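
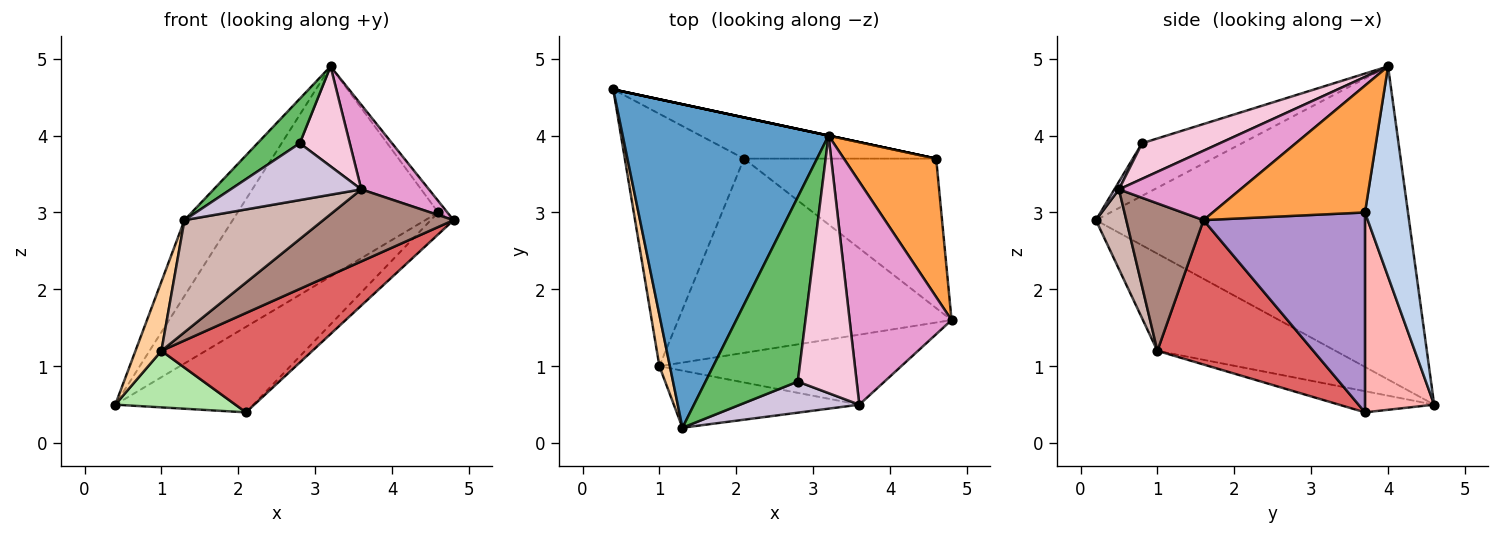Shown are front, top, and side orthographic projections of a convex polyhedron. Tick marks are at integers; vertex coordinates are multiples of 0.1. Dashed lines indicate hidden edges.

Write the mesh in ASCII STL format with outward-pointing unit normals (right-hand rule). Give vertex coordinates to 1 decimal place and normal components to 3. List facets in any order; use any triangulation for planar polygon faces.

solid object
 facet normal -0.829 0.128 0.545
  outer loop
   vertex 3.2 4.0 4.9
   vertex 0.4 4.6 0.5
   vertex 1.3 0.2 2.9
  endloop
 endfacet
 facet normal 0.210 0.978 0.000
  outer loop
   vertex 4.6 3.7 3.0
   vertex 0.4 4.6 0.5
   vertex 3.2 4.0 4.9
  endloop
 endfacet
 facet normal 0.808 0.049 0.587
  outer loop
   vertex 4.6 3.7 3.0
   vertex 3.2 4.0 4.9
   vertex 4.8 1.6 2.9
  endloop
 endfacet
 facet normal -0.984 -0.143 0.106
  outer loop
   vertex 1.0 1.0 1.2
   vertex 1.3 0.2 2.9
   vertex 0.4 4.6 0.5
  endloop
 endfacet
 facet normal -0.485 -0.205 0.850
  outer loop
   vertex 2.8 0.8 3.9
   vertex 3.2 4.0 4.9
   vertex 1.3 0.2 2.9
  endloop
 endfacet
 facet normal -0.171 -0.215 -0.962
  outer loop
   vertex 2.1 3.7 0.4
   vertex 1.0 1.0 1.2
   vertex 0.4 4.6 0.5
  endloop
 endfacet
 facet normal 0.426 -0.412 -0.806
  outer loop
   vertex 2.1 3.7 0.4
   vertex 4.8 1.6 2.9
   vertex 1.0 1.0 1.2
  endloop
 endfacet
 facet normal 0.411 0.821 -0.396
  outer loop
   vertex 2.1 3.7 0.4
   vertex 0.4 4.6 0.5
   vertex 4.6 3.7 3.0
  endloop
 endfacet
 facet normal 0.717 0.101 -0.690
  outer loop
   vertex 2.1 3.7 0.4
   vertex 4.6 3.7 3.0
   vertex 4.8 1.6 2.9
  endloop
 endfacet
 facet normal 0.031 -0.877 0.480
  outer loop
   vertex 3.6 0.5 3.3
   vertex 2.8 0.8 3.9
   vertex 1.3 0.2 2.9
  endloop
 endfacet
 facet normal 0.391 -0.660 -0.641
  outer loop
   vertex 3.6 0.5 3.3
   vertex 1.0 1.0 1.2
   vertex 4.8 1.6 2.9
  endloop
 endfacet
 facet normal 0.192 -0.875 -0.445
  outer loop
   vertex 3.6 0.5 3.3
   vertex 1.3 0.2 2.9
   vertex 1.0 1.0 1.2
  endloop
 endfacet
 facet normal 0.537 -0.299 0.789
  outer loop
   vertex 3.6 0.5 3.3
   vertex 4.8 1.6 2.9
   vertex 3.2 4.0 4.9
  endloop
 endfacet
 facet normal 0.491 -0.315 0.812
  outer loop
   vertex 3.6 0.5 3.3
   vertex 3.2 4.0 4.9
   vertex 2.8 0.8 3.9
  endloop
 endfacet
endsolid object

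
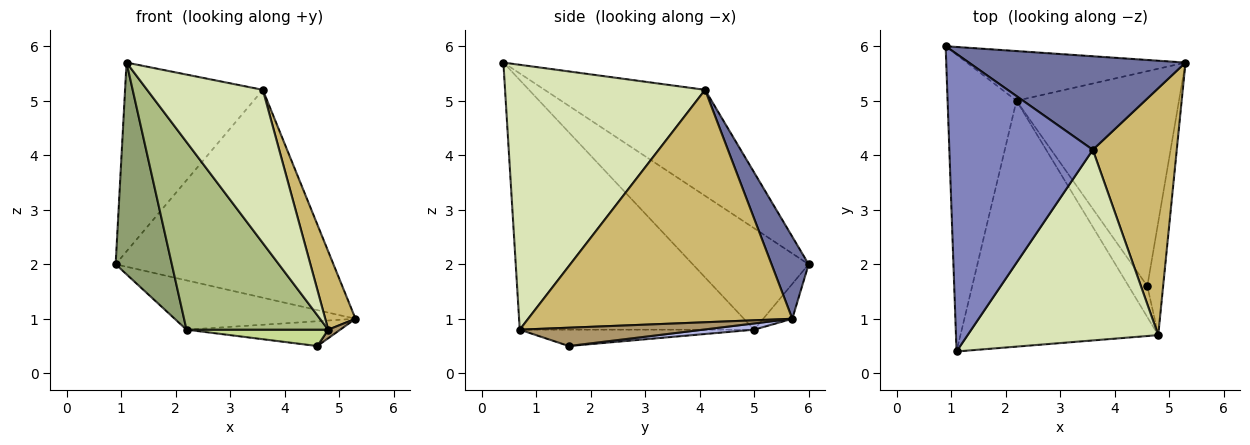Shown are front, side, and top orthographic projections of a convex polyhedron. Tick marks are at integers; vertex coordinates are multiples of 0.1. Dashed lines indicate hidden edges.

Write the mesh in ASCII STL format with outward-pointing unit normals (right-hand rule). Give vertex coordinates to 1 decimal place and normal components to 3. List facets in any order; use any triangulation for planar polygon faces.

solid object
 facet normal 0.154 0.901 0.405
  outer loop
   vertex 3.6 4.1 5.2
   vertex 5.3 5.7 1.0
   vertex 0.9 6.0 2.0
  endloop
 endfacet
 facet normal -0.529 0.454 0.716
  outer loop
   vertex 3.6 4.1 5.2
   vertex 0.9 6.0 2.0
   vertex 1.1 0.4 5.7
  endloop
 endfacet
 facet normal -0.113 0.700 -0.705
  outer loop
   vertex 2.2 5.0 0.8
   vertex 0.9 6.0 2.0
   vertex 5.3 5.7 1.0
  endloop
 endfacet
 facet normal 0.038 0.115 -0.993
  outer loop
   vertex 2.2 5.0 0.8
   vertex 5.3 5.7 1.0
   vertex 4.6 1.6 0.5
  endloop
 endfacet
 facet normal -0.768 -0.372 -0.522
  outer loop
   vertex 2.2 5.0 0.8
   vertex 1.1 0.4 5.7
   vertex 0.9 6.0 2.0
  endloop
 endfacet
 facet normal -0.708 -0.428 -0.561
  outer loop
   vertex 4.8 0.7 0.8
   vertex 1.1 0.4 5.7
   vertex 2.2 5.0 0.8
  endloop
 endfacet
 facet normal -0.611 -0.369 -0.701
  outer loop
   vertex 4.8 0.7 0.8
   vertex 2.2 5.0 0.8
   vertex 4.6 1.6 0.5
  endloop
 endfacet
 facet normal 0.735 -0.425 0.529
  outer loop
   vertex 4.8 0.7 0.8
   vertex 3.6 4.1 5.2
   vertex 1.1 0.4 5.7
  endloop
 endfacet
 facet normal 0.756 -0.050 -0.653
  outer loop
   vertex 4.8 0.7 0.8
   vertex 4.6 1.6 0.5
   vertex 5.3 5.7 1.0
  endloop
 endfacet
 facet normal 0.935 -0.107 0.338
  outer loop
   vertex 4.8 0.7 0.8
   vertex 5.3 5.7 1.0
   vertex 3.6 4.1 5.2
  endloop
 endfacet
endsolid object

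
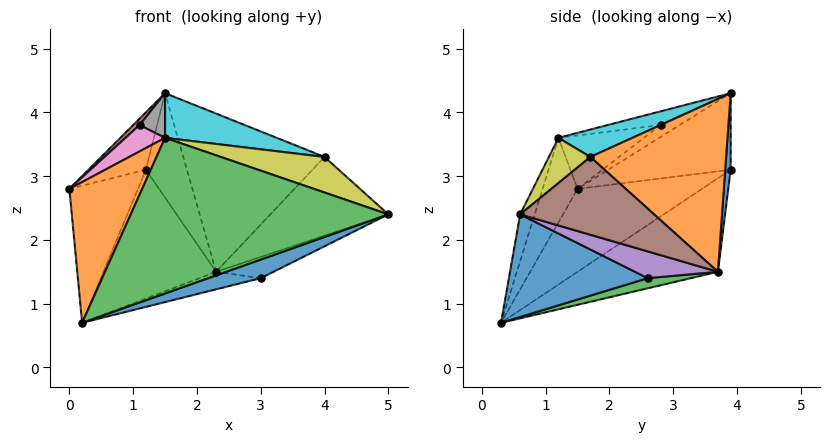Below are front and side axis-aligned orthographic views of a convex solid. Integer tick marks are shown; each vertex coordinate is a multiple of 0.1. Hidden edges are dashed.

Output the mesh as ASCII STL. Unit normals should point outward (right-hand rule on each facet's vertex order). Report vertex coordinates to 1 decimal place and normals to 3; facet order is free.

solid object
 facet normal 0.338 -0.128 -0.932
  outer loop
   vertex 3.0 2.6 1.4
   vertex 5.0 0.6 2.4
   vertex 0.2 0.3 0.7
  endloop
 endfacet
 facet normal -0.391 -0.815 0.428
  outer loop
   vertex 1.5 1.2 3.6
   vertex 0.0 1.5 2.8
   vertex 0.2 0.3 0.7
  endloop
 endfacet
 facet normal -0.053 -0.947 0.318
  outer loop
   vertex 1.5 1.2 3.6
   vertex 0.2 0.3 0.7
   vertex 5.0 0.6 2.4
  endloop
 endfacet
 facet normal -0.883 0.414 0.221
  outer loop
   vertex 1.2 3.9 3.1
   vertex 0.0 1.5 2.8
   vertex 1.5 3.9 4.3
  endloop
 endfacet
 facet normal -0.824 0.454 -0.338
  outer loop
   vertex 1.2 3.9 3.1
   vertex 0.2 0.3 0.7
   vertex 0.0 1.5 2.8
  endloop
 endfacet
 facet normal -0.537 -0.179 0.824
  outer loop
   vertex 1.1 2.8 3.8
   vertex 1.5 3.9 4.3
   vertex 0.0 1.5 2.8
  endloop
 endfacet
 facet normal -0.493 -0.228 0.839
  outer loop
   vertex 1.1 2.8 3.8
   vertex 0.0 1.5 2.8
   vertex 1.5 1.2 3.6
  endloop
 endfacet
 facet normal -0.461 -0.223 0.859
  outer loop
   vertex 1.1 2.8 3.8
   vertex 1.5 1.2 3.6
   vertex 1.5 3.9 4.3
  endloop
 endfacet
 facet normal 0.202 -0.504 0.840
  outer loop
   vertex 4.0 1.7 3.3
   vertex 1.5 1.2 3.6
   vertex 5.0 0.6 2.4
  endloop
 endfacet
 facet normal 0.164 -0.248 0.955
  outer loop
   vertex 4.0 1.7 3.3
   vertex 1.5 3.9 4.3
   vertex 1.5 1.2 3.6
  endloop
 endfacet
 facet normal 0.132 0.991 -0.033
  outer loop
   vertex 2.3 3.7 1.5
   vertex 1.2 3.9 3.1
   vertex 1.5 3.9 4.3
  endloop
 endfacet
 facet normal 0.686 0.713 0.145
  outer loop
   vertex 2.3 3.7 1.5
   vertex 1.5 3.9 4.3
   vertex 4.0 1.7 3.3
  endloop
 endfacet
 facet normal 0.113 0.161 -0.980
  outer loop
   vertex 2.3 3.7 1.5
   vertex 3.0 2.6 1.4
   vertex 0.2 0.3 0.7
  endloop
 endfacet
 facet normal -0.664 0.534 -0.523
  outer loop
   vertex 2.3 3.7 1.5
   vertex 0.2 0.3 0.7
   vertex 1.2 3.9 3.1
  endloop
 endfacet
 facet normal 0.734 0.508 -0.451
  outer loop
   vertex 2.3 3.7 1.5
   vertex 5.0 0.6 2.4
   vertex 3.0 2.6 1.4
  endloop
 endfacet
 facet normal 0.750 0.661 0.026
  outer loop
   vertex 2.3 3.7 1.5
   vertex 4.0 1.7 3.3
   vertex 5.0 0.6 2.4
  endloop
 endfacet
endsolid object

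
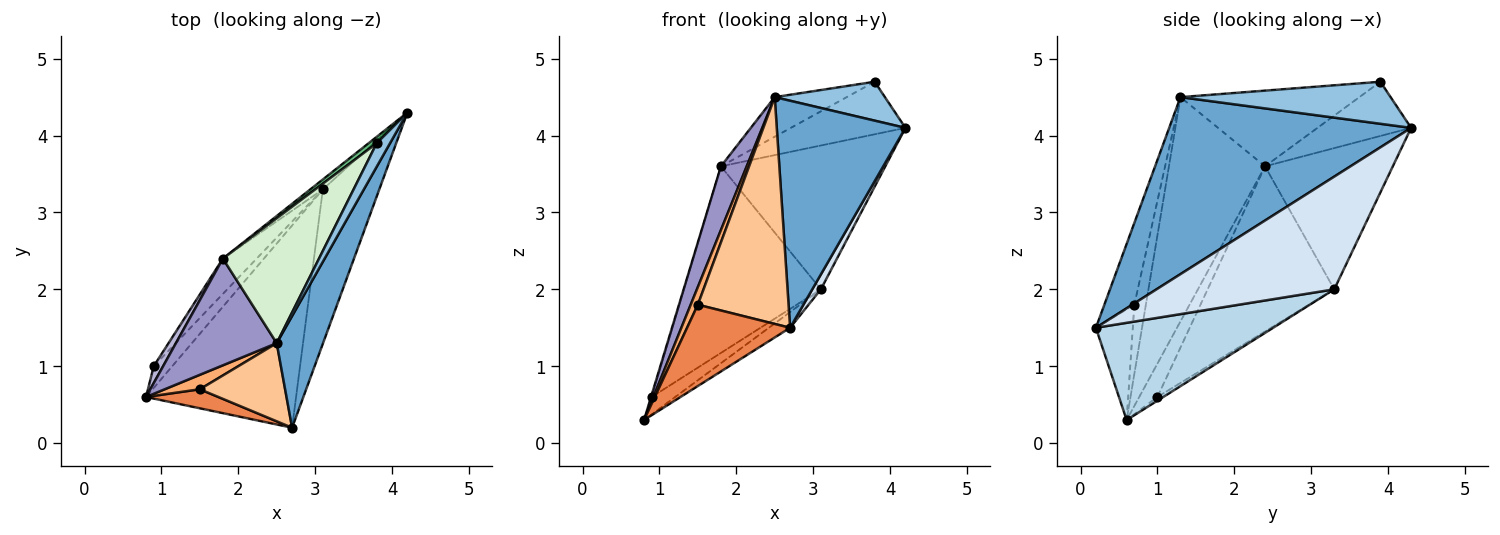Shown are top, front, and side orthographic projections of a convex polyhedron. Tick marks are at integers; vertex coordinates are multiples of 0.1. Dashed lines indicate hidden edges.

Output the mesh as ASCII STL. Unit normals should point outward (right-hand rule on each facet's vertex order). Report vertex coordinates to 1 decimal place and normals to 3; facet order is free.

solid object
 facet normal 0.860 -0.457 0.225
  outer loop
   vertex 2.5 1.3 4.5
   vertex 2.7 0.2 1.5
   vertex 4.2 4.3 4.1
  endloop
 endfacet
 facet normal 0.853 -0.447 0.270
  outer loop
   vertex 2.5 1.3 4.5
   vertex 4.2 4.3 4.1
   vertex 3.8 3.9 4.7
  endloop
 endfacet
 facet normal 0.543 0.065 -0.837
  outer loop
   vertex 3.1 3.3 2.0
   vertex 2.7 0.2 1.5
   vertex 0.8 0.6 0.3
  endloop
 endfacet
 facet normal 0.893 -0.043 -0.447
  outer loop
   vertex 3.1 3.3 2.0
   vertex 4.2 4.3 4.1
   vertex 2.7 0.2 1.5
  endloop
 endfacet
 facet normal -0.329 -0.919 0.215
  outer loop
   vertex 1.5 0.7 1.8
   vertex 0.8 0.6 0.3
   vertex 2.7 0.2 1.5
  endloop
 endfacet
 facet normal -0.781 -0.483 0.396
  outer loop
   vertex 1.5 0.7 1.8
   vertex 2.5 1.3 4.5
   vertex 0.8 0.6 0.3
  endloop
 endfacet
 facet normal -0.298 -0.902 0.311
  outer loop
   vertex 1.5 0.7 1.8
   vertex 2.7 0.2 1.5
   vertex 2.5 1.3 4.5
  endloop
 endfacet
 facet normal -0.154 0.617 -0.772
  outer loop
   vertex 0.9 1.0 0.6
   vertex 3.1 3.3 2.0
   vertex 0.8 0.6 0.3
  endloop
 endfacet
 facet normal -0.630 0.771 0.094
  outer loop
   vertex 1.8 2.4 3.6
   vertex 3.8 3.9 4.7
   vertex 4.2 4.3 4.1
  endloop
 endfacet
 facet normal -0.613 0.788 -0.054
  outer loop
   vertex 1.8 2.4 3.6
   vertex 4.2 4.3 4.1
   vertex 3.1 3.3 2.0
  endloop
 endfacet
 facet normal -0.673 0.727 -0.138
  outer loop
   vertex 1.8 2.4 3.6
   vertex 3.1 3.3 2.0
   vertex 0.9 1.0 0.6
  endloop
 endfacet
 facet normal -0.600 0.242 0.762
  outer loop
   vertex 1.8 2.4 3.6
   vertex 2.5 1.3 4.5
   vertex 3.8 3.9 4.7
  endloop
 endfacet
 facet normal -0.886 -0.238 0.398
  outer loop
   vertex 1.8 2.4 3.6
   vertex 0.8 0.6 0.3
   vertex 2.5 1.3 4.5
  endloop
 endfacet
 facet normal -0.962 0.037 0.271
  outer loop
   vertex 1.8 2.4 3.6
   vertex 0.9 1.0 0.6
   vertex 0.8 0.6 0.3
  endloop
 endfacet
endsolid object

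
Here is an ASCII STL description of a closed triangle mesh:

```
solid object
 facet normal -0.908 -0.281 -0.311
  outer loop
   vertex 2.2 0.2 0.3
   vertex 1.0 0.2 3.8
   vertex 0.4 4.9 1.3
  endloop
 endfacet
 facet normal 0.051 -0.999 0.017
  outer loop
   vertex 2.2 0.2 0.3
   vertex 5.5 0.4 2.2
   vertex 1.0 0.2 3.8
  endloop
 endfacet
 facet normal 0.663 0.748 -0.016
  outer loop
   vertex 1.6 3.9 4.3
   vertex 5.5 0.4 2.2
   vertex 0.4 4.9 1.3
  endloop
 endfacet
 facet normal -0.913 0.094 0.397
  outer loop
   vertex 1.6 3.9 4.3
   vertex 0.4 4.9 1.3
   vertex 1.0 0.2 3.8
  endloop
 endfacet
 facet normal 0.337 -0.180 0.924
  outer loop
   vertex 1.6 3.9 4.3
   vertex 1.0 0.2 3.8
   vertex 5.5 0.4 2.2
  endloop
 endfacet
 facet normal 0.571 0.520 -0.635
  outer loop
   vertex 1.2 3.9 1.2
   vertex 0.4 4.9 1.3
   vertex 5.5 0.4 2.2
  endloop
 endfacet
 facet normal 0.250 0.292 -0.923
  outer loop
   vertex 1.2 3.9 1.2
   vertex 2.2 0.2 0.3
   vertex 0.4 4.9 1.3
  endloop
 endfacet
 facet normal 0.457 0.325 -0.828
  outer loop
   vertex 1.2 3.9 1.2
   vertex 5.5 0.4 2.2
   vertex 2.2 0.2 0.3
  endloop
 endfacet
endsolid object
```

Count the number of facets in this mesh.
8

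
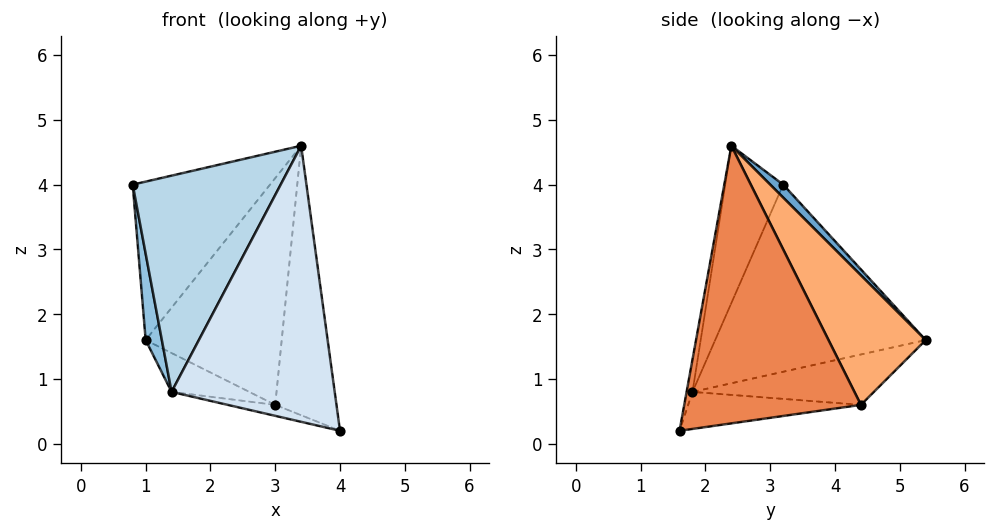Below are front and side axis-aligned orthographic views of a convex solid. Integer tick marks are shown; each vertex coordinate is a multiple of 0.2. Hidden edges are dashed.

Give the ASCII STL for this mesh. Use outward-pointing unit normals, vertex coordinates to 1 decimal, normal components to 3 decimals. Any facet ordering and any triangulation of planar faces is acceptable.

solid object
 facet normal 0.069 0.733 0.677
  outer loop
   vertex 3.4 2.4 4.6
   vertex 1.0 5.4 1.6
   vertex 0.8 3.2 4.0
  endloop
 endfacet
 facet normal -0.986 -0.076 -0.152
  outer loop
   vertex 1.4 1.8 0.8
   vertex 0.8 3.2 4.0
   vertex 1.0 5.4 1.6
  endloop
 endfacet
 facet normal -0.345 -0.882 0.321
  outer loop
   vertex 1.4 1.8 0.8
   vertex 3.4 2.4 4.6
   vertex 0.8 3.2 4.0
  endloop
 endfacet
 facet normal -0.036 -0.984 0.174
  outer loop
   vertex 1.4 1.8 0.8
   vertex 4.0 1.6 0.2
   vertex 3.4 2.4 4.6
  endloop
 endfacet
 facet normal 0.943 0.327 0.069
  outer loop
   vertex 3.0 4.4 0.6
   vertex 3.4 2.4 4.6
   vertex 4.0 1.6 0.2
  endloop
 endfacet
 facet normal 0.549 0.768 0.329
  outer loop
   vertex 3.0 4.4 0.6
   vertex 1.0 5.4 1.6
   vertex 3.4 2.4 4.6
  endloop
 endfacet
 facet normal -0.220 0.061 -0.974
  outer loop
   vertex 3.0 4.4 0.6
   vertex 4.0 1.6 0.2
   vertex 1.4 1.8 0.8
  endloop
 endfacet
 facet normal -0.376 0.161 -0.913
  outer loop
   vertex 3.0 4.4 0.6
   vertex 1.4 1.8 0.8
   vertex 1.0 5.4 1.6
  endloop
 endfacet
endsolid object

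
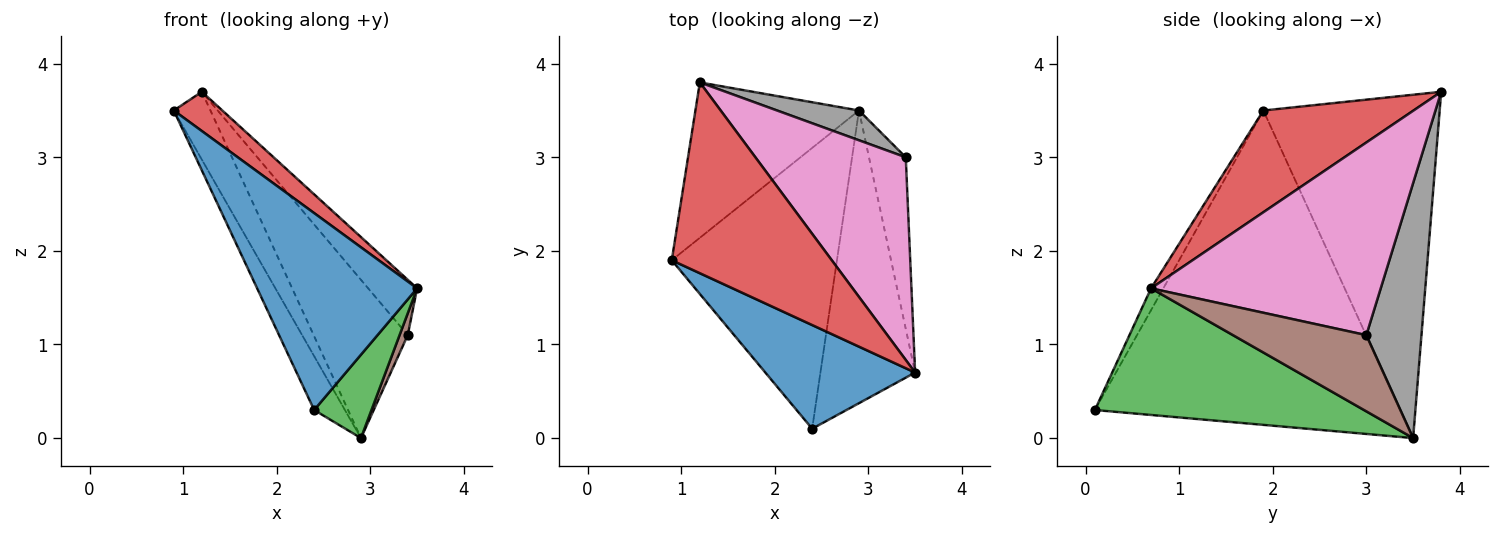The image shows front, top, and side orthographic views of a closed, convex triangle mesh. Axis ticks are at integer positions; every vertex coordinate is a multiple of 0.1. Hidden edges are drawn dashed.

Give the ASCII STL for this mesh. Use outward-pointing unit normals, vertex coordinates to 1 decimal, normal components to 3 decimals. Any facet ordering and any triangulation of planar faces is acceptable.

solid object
 facet normal -0.068 -0.883 0.465
  outer loop
   vertex 2.4 0.1 0.3
   vertex 3.5 0.7 1.6
   vertex 0.9 1.9 3.5
  endloop
 endfacet
 facet normal -0.882 0.089 -0.463
  outer loop
   vertex 2.4 0.1 0.3
   vertex 0.9 1.9 3.5
   vertex 2.9 3.5 0.0
  endloop
 endfacet
 facet normal 0.789 -0.168 -0.590
  outer loop
   vertex 2.4 0.1 0.3
   vertex 2.9 3.5 0.0
   vertex 3.5 0.7 1.6
  endloop
 endfacet
 facet normal 0.529 -0.171 0.831
  outer loop
   vertex 1.2 3.8 3.7
   vertex 0.9 1.9 3.5
   vertex 3.5 0.7 1.6
  endloop
 endfacet
 facet normal -0.887 0.185 -0.423
  outer loop
   vertex 1.2 3.8 3.7
   vertex 2.9 3.5 0.0
   vertex 0.9 1.9 3.5
  endloop
 endfacet
 facet normal 0.899 -0.055 -0.434
  outer loop
   vertex 3.4 3.0 1.1
   vertex 3.5 0.7 1.6
   vertex 2.9 3.5 0.0
  endloop
 endfacet
 facet normal 0.777 0.166 0.607
  outer loop
   vertex 3.4 3.0 1.1
   vertex 1.2 3.8 3.7
   vertex 3.5 0.7 1.6
  endloop
 endfacet
 facet normal 0.499 0.852 0.160
  outer loop
   vertex 3.4 3.0 1.1
   vertex 2.9 3.5 0.0
   vertex 1.2 3.8 3.7
  endloop
 endfacet
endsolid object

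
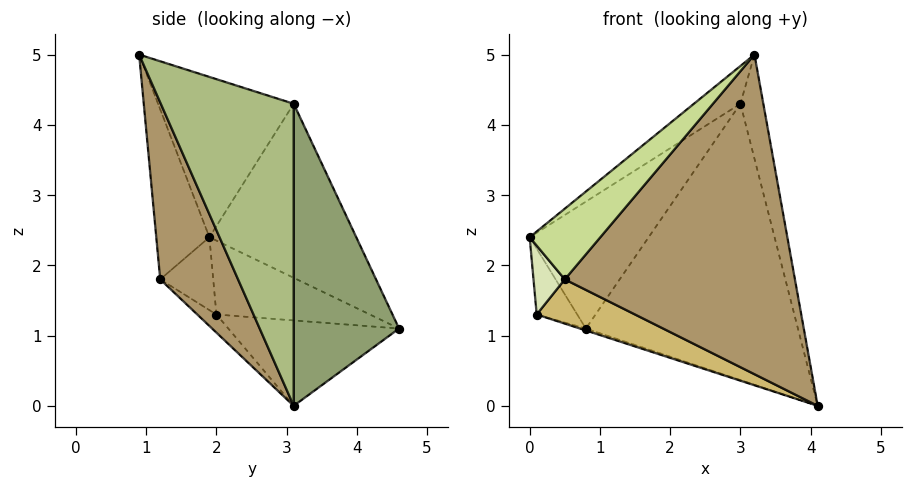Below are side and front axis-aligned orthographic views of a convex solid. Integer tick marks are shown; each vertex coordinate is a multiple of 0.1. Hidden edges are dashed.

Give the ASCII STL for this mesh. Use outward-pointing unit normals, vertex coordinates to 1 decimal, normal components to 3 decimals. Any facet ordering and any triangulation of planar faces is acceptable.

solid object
 facet normal -0.965 0.255 -0.065
  outer loop
   vertex 0.1 2.0 1.3
   vertex 0.0 1.9 2.4
   vertex 0.8 4.6 1.1
  endloop
 endfacet
 facet normal -0.312 0.011 -0.950
  outer loop
   vertex 0.1 2.0 1.3
   vertex 0.8 4.6 1.1
   vertex 4.1 3.1 0.0
  endloop
 endfacet
 facet normal -0.598 0.485 0.638
  outer loop
   vertex 3.0 3.1 4.3
   vertex 0.8 4.6 1.1
   vertex 0.0 1.9 2.4
  endloop
 endfacet
 facet normal -0.580 0.199 0.790
  outer loop
   vertex 3.0 3.1 4.3
   vertex 0.0 1.9 2.4
   vertex 3.2 0.9 5.0
  endloop
 endfacet
 facet normal 0.442 0.890 0.113
  outer loop
   vertex 3.0 3.1 4.3
   vertex 4.1 3.1 0.0
   vertex 0.8 4.6 1.1
  endloop
 endfacet
 facet normal 0.956 0.165 0.244
  outer loop
   vertex 3.0 3.1 4.3
   vertex 3.2 0.9 5.0
   vertex 4.1 3.1 0.0
  endloop
 endfacet
 facet normal -0.552 -0.734 0.397
  outer loop
   vertex 0.5 1.2 1.8
   vertex 3.2 0.9 5.0
   vertex 0.0 1.9 2.4
  endloop
 endfacet
 facet normal -0.855 -0.504 -0.124
  outer loop
   vertex 0.5 1.2 1.8
   vertex 0.0 1.9 2.4
   vertex 0.1 2.0 1.3
  endloop
 endfacet
 facet normal 0.302 -0.892 -0.338
  outer loop
   vertex 0.5 1.2 1.8
   vertex 4.1 3.1 0.0
   vertex 3.2 0.9 5.0
  endloop
 endfacet
 facet normal -0.110 -0.566 -0.817
  outer loop
   vertex 0.5 1.2 1.8
   vertex 0.1 2.0 1.3
   vertex 4.1 3.1 0.0
  endloop
 endfacet
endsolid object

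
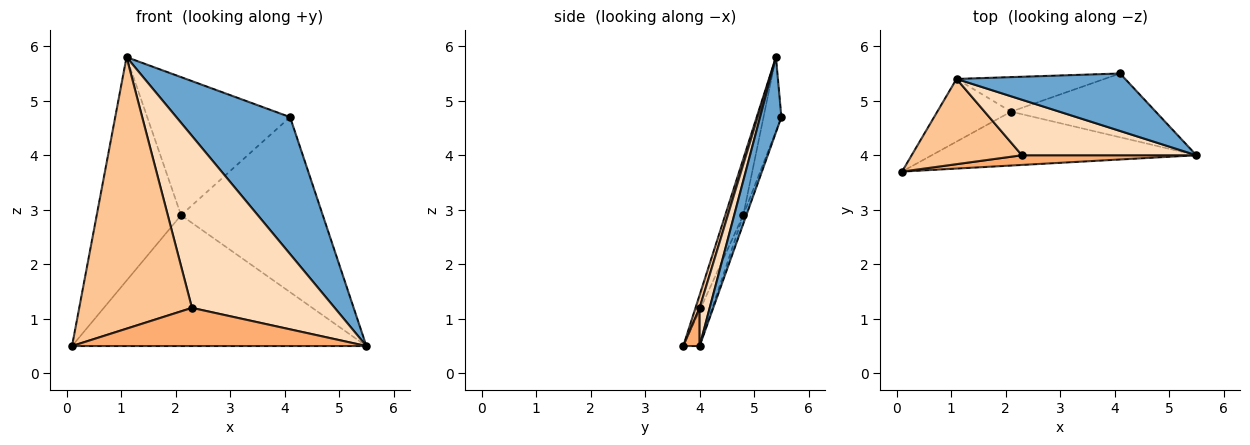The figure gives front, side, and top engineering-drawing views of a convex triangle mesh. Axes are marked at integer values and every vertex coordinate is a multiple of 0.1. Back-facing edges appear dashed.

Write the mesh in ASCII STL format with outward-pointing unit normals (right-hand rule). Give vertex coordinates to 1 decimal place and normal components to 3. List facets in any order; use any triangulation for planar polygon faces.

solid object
 facet normal 0.170 -0.909 0.381
  outer loop
   vertex 4.1 5.5 4.7
   vertex 1.1 5.4 5.8
   vertex 5.5 4.0 0.5
  endloop
 endfacet
 facet normal -0.051 0.923 -0.380
  outer loop
   vertex 2.1 4.8 2.9
   vertex 5.5 4.0 0.5
   vertex 0.1 3.7 0.5
  endloop
 endfacet
 facet normal -0.021 0.939 -0.342
  outer loop
   vertex 2.1 4.8 2.9
   vertex 4.1 5.5 4.7
   vertex 5.5 4.0 0.5
  endloop
 endfacet
 facet normal -0.201 0.943 -0.265
  outer loop
   vertex 2.1 4.8 2.9
   vertex 0.1 3.7 0.5
   vertex 1.1 5.4 5.8
  endloop
 endfacet
 facet normal -0.120 0.963 -0.241
  outer loop
   vertex 2.1 4.8 2.9
   vertex 1.1 5.4 5.8
   vertex 4.1 5.5 4.7
  endloop
 endfacet
 facet normal 0.054 -0.968 0.246
  outer loop
   vertex 2.3 4.0 1.2
   vertex 0.1 3.7 0.5
   vertex 5.5 4.0 0.5
  endloop
 endfacet
 facet normal 0.035 -0.954 0.299
  outer loop
   vertex 2.3 4.0 1.2
   vertex 1.1 5.4 5.8
   vertex 0.1 3.7 0.5
  endloop
 endfacet
 facet normal 0.067 -0.950 0.306
  outer loop
   vertex 2.3 4.0 1.2
   vertex 5.5 4.0 0.5
   vertex 1.1 5.4 5.8
  endloop
 endfacet
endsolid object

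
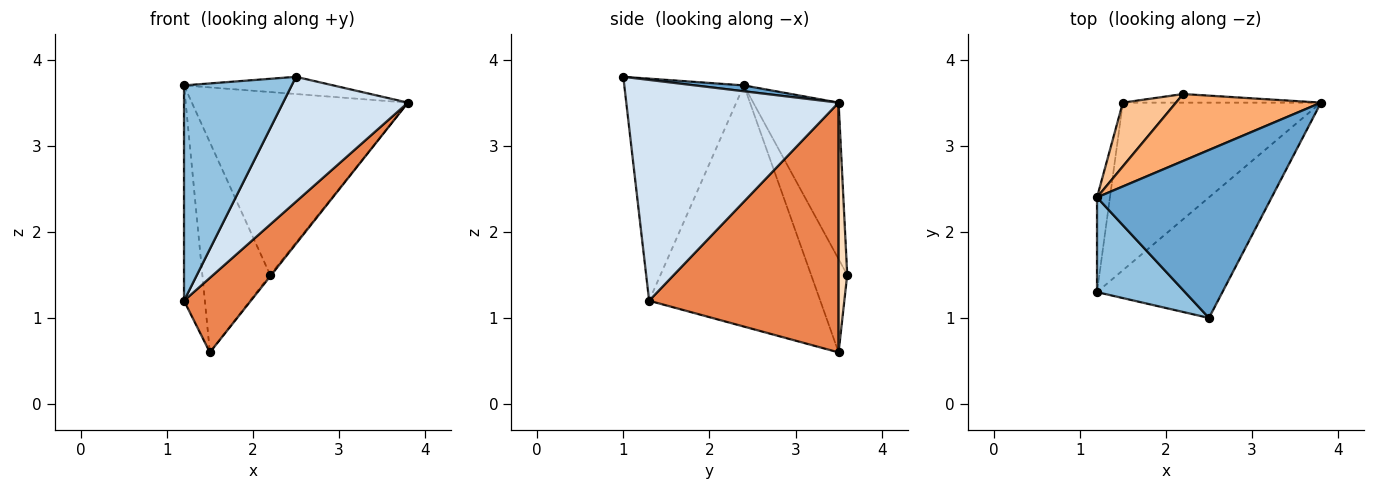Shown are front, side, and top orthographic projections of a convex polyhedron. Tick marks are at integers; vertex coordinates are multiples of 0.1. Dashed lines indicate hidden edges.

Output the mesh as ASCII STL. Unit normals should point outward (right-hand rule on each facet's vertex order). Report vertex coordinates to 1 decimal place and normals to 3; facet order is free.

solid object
 facet normal 0.033 0.102 0.994
  outer loop
   vertex 2.5 1.0 3.8
   vertex 3.8 3.5 3.5
   vertex 1.2 2.4 3.7
  endloop
 endfacet
 facet normal -0.713 -0.642 0.282
  outer loop
   vertex 1.2 1.3 1.2
   vertex 2.5 1.0 3.8
   vertex 1.2 2.4 3.7
  endloop
 endfacet
 facet normal -0.991 0.121 -0.053
  outer loop
   vertex 1.2 1.3 1.2
   vertex 1.2 2.4 3.7
   vertex 1.5 3.5 0.6
  endloop
 endfacet
 facet normal 0.774 -0.455 -0.440
  outer loop
   vertex 1.2 1.3 1.2
   vertex 3.8 3.5 3.5
   vertex 2.5 1.0 3.8
  endloop
 endfacet
 facet normal 0.755 -0.266 -0.599
  outer loop
   vertex 1.2 1.3 1.2
   vertex 1.5 3.5 0.6
   vertex 3.8 3.5 3.5
  endloop
 endfacet
 facet normal -0.348 0.880 0.322
  outer loop
   vertex 2.2 3.6 1.5
   vertex 1.2 2.4 3.7
   vertex 3.8 3.5 3.5
  endloop
 endfacet
 facet normal -0.454 0.853 0.259
  outer loop
   vertex 2.2 3.6 1.5
   vertex 1.5 3.5 0.6
   vertex 1.2 2.4 3.7
  endloop
 endfacet
 facet normal 0.779 0.107 -0.618
  outer loop
   vertex 2.2 3.6 1.5
   vertex 3.8 3.5 3.5
   vertex 1.5 3.5 0.6
  endloop
 endfacet
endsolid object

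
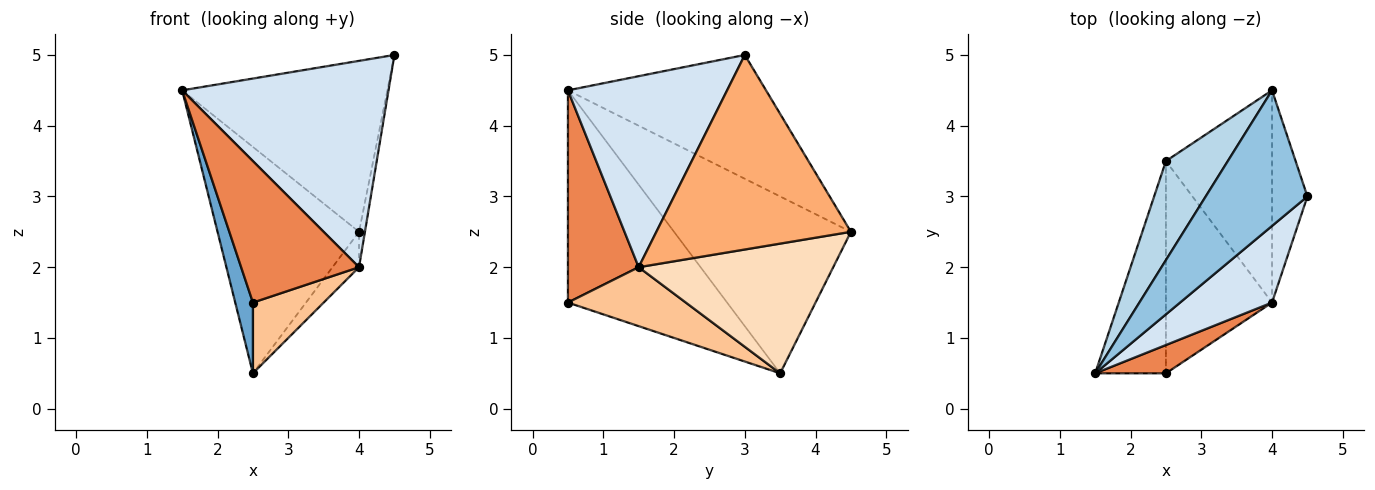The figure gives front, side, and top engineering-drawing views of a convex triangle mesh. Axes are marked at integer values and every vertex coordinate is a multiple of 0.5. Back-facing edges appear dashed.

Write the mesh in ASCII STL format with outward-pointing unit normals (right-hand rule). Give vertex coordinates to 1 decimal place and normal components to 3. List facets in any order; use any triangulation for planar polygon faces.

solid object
 facet normal -0.943 -0.105 -0.314
  outer loop
   vertex 2.5 0.5 1.5
   vertex 1.5 0.5 4.5
   vertex 2.5 3.5 0.5
  endloop
 endfacet
 facet normal -0.603 0.625 0.496
  outer loop
   vertex 4.0 4.5 2.5
   vertex 1.5 0.5 4.5
   vertex 4.5 3.0 5.0
  endloop
 endfacet
 facet normal -0.753 0.603 0.264
  outer loop
   vertex 4.0 4.5 2.5
   vertex 2.5 3.5 0.5
   vertex 1.5 0.5 4.5
  endloop
 endfacet
 facet normal 0.586 -0.760 0.282
  outer loop
   vertex 4.0 1.5 2.0
   vertex 4.5 3.0 5.0
   vertex 1.5 0.5 4.5
  endloop
 endfacet
 facet normal 0.507 -0.845 0.169
  outer loop
   vertex 4.0 1.5 2.0
   vertex 1.5 0.5 4.5
   vertex 2.5 0.5 1.5
  endloop
 endfacet
 facet normal 0.983 0.030 -0.179
  outer loop
   vertex 4.0 1.5 2.0
   vertex 4.0 4.5 2.5
   vertex 4.5 3.0 5.0
  endloop
 endfacet
 facet normal 0.466 -0.280 -0.839
  outer loop
   vertex 4.0 1.5 2.0
   vertex 2.5 0.5 1.5
   vertex 2.5 3.5 0.5
  endloop
 endfacet
 facet normal 0.770 0.105 -0.630
  outer loop
   vertex 4.0 1.5 2.0
   vertex 2.5 3.5 0.5
   vertex 4.0 4.5 2.5
  endloop
 endfacet
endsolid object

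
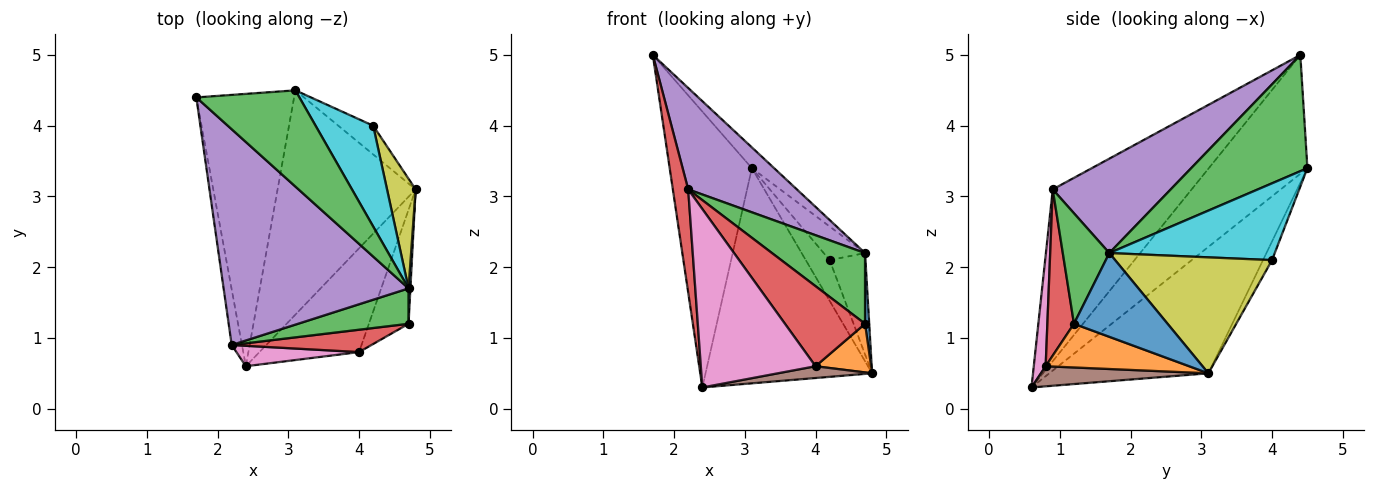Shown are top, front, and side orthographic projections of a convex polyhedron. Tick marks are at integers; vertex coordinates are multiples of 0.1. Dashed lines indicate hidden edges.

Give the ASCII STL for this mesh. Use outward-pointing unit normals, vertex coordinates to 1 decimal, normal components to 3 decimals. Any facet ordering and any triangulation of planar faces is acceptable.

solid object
 facet normal -0.649 0.541 -0.534
  outer loop
   vertex 3.1 4.5 3.4
   vertex 2.4 0.6 0.3
   vertex 1.7 4.4 5.0
  endloop
 endfacet
 facet normal -0.551 0.578 -0.602
  outer loop
   vertex 3.1 4.5 3.4
   vertex 4.8 3.1 0.5
   vertex 2.4 0.6 0.3
  endloop
 endfacet
 facet normal 0.741 0.142 0.657
  outer loop
   vertex 4.7 1.7 2.2
   vertex 3.1 4.5 3.4
   vertex 1.7 4.4 5.0
  endloop
 endfacet
 facet normal -0.992 -0.110 -0.059
  outer loop
   vertex 2.2 0.9 3.1
   vertex 1.7 4.4 5.0
   vertex 2.4 0.6 0.3
  endloop
 endfacet
 facet normal 0.419 -0.386 0.822
  outer loop
   vertex 2.2 0.9 3.1
   vertex 4.7 1.7 2.2
   vertex 1.7 4.4 5.0
  endloop
 endfacet
 facet normal 0.197 -0.111 -0.974
  outer loop
   vertex 4.0 0.8 0.6
   vertex 2.4 0.6 0.3
   vertex 4.8 3.1 0.5
  endloop
 endfacet
 facet normal 0.102 -0.988 0.113
  outer loop
   vertex 4.0 0.8 0.6
   vertex 2.2 0.9 3.1
   vertex 2.4 0.6 0.3
  endloop
 endfacet
 facet normal -0.295 0.781 -0.550
  outer loop
   vertex 4.2 4.0 2.1
   vertex 4.8 3.1 0.5
   vertex 3.1 4.5 3.4
  endloop
 endfacet
 facet normal 0.948 0.216 0.234
  outer loop
   vertex 4.2 4.0 2.1
   vertex 4.7 1.7 2.2
   vertex 4.8 3.1 0.5
  endloop
 endfacet
 facet normal 0.784 0.196 0.588
  outer loop
   vertex 4.2 4.0 2.1
   vertex 3.1 4.5 3.4
   vertex 4.7 1.7 2.2
  endloop
 endfacet
 facet normal 0.999 -0.044 0.022
  outer loop
   vertex 4.7 1.2 1.2
   vertex 4.8 3.1 0.5
   vertex 4.7 1.7 2.2
  endloop
 endfacet
 facet normal 0.712 -0.276 -0.646
  outer loop
   vertex 4.7 1.2 1.2
   vertex 4.0 0.8 0.6
   vertex 4.8 3.1 0.5
  endloop
 endfacet
 facet normal 0.408 -0.816 0.408
  outer loop
   vertex 4.7 1.2 1.2
   vertex 4.7 1.7 2.2
   vertex 2.2 0.9 3.1
  endloop
 endfacet
 facet normal 0.305 -0.917 0.256
  outer loop
   vertex 4.7 1.2 1.2
   vertex 2.2 0.9 3.1
   vertex 4.0 0.8 0.6
  endloop
 endfacet
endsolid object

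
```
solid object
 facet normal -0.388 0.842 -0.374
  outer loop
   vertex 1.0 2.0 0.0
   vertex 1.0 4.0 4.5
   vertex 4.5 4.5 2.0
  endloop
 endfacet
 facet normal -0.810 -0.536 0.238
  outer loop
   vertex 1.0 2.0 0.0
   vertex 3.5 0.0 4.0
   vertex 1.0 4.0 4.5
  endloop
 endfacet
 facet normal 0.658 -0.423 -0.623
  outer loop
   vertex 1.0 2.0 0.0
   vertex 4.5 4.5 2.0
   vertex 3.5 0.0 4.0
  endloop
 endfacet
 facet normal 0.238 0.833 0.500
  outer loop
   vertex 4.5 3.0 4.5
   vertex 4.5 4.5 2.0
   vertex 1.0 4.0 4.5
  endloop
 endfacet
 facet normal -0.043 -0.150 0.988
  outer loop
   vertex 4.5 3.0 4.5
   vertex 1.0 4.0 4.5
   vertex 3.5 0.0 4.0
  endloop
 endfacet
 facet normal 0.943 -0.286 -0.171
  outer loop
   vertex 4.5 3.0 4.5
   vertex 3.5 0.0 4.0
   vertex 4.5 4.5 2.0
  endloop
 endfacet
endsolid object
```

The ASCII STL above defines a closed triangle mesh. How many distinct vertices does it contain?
5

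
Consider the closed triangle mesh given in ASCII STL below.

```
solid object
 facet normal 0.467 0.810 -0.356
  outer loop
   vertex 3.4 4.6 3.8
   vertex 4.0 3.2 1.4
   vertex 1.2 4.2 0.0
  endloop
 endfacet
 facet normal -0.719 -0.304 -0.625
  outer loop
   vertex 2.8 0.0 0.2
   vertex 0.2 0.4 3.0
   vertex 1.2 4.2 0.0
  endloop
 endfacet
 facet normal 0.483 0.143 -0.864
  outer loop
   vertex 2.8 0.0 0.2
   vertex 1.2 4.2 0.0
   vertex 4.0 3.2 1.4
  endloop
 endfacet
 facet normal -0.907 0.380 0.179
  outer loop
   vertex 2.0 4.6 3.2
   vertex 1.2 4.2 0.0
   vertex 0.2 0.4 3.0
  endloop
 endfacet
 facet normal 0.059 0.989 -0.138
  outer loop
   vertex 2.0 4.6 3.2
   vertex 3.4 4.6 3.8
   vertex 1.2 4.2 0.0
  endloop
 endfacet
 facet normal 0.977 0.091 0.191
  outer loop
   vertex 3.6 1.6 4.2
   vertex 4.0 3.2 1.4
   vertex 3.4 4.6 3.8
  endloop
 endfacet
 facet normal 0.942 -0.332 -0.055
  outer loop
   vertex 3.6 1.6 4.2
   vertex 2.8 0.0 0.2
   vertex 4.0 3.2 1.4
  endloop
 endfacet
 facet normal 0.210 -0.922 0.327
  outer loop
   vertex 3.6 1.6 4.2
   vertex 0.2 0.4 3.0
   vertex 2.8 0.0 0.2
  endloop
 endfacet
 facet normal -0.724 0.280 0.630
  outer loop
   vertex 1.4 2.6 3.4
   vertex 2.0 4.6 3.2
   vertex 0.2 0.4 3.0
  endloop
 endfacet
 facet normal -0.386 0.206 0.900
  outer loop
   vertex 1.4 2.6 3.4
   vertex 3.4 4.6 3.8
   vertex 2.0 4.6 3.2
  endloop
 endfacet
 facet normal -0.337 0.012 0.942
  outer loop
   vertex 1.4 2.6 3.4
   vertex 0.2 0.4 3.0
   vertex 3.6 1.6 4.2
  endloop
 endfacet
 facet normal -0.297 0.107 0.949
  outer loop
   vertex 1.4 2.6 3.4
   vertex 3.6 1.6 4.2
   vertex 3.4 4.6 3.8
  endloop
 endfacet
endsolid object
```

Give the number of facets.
12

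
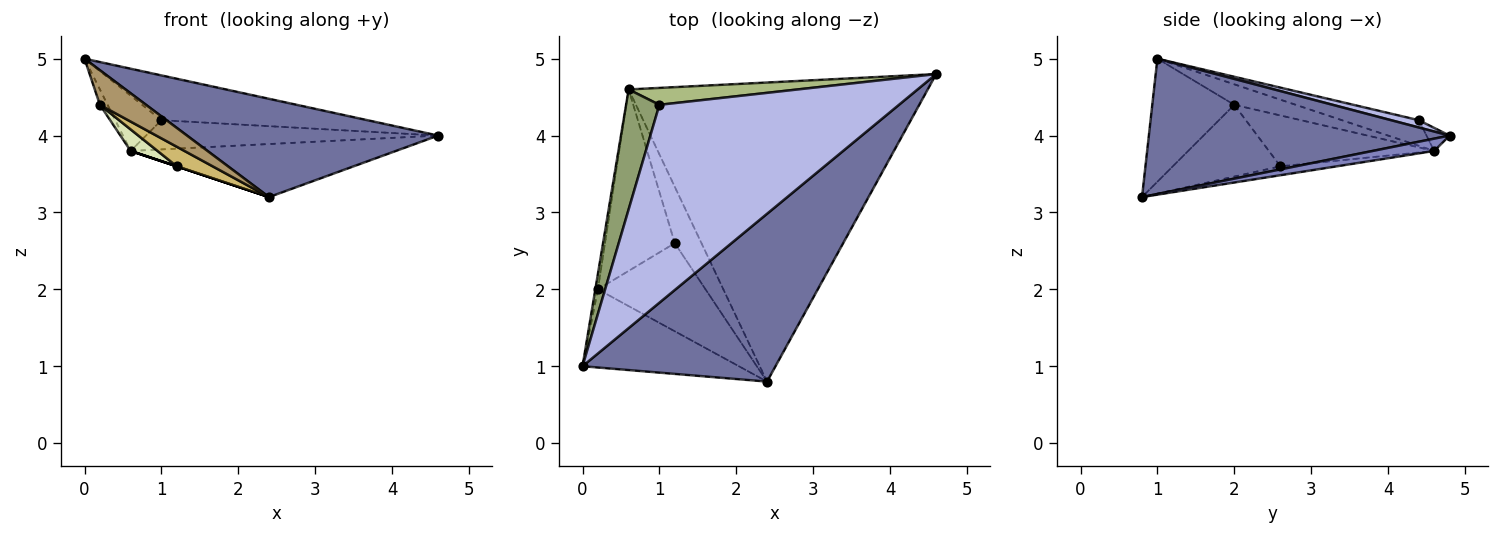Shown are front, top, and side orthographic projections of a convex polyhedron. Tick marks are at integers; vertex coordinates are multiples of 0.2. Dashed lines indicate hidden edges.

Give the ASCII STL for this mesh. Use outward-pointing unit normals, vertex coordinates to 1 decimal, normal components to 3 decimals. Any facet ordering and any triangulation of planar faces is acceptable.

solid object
 facet normal 0.518 -0.432 0.738
  outer loop
   vertex 2.4 0.8 3.2
   vertex 4.6 4.8 4.0
   vertex 0.0 1.0 5.0
  endloop
 endfacet
 facet normal 0.040 0.175 -0.984
  outer loop
   vertex 0.6 4.6 3.8
   vertex 4.6 4.8 4.0
   vertex 2.4 0.8 3.2
  endloop
 endfacet
 facet normal -0.316 0.000 -0.949
  outer loop
   vertex 0.6 4.6 3.8
   vertex 2.4 0.8 3.2
   vertex 1.2 2.6 3.6
  endloop
 endfacet
 facet normal 0.030 0.221 0.975
  outer loop
   vertex 1.0 4.4 4.2
   vertex 0.0 1.0 5.0
   vertex 4.6 4.8 4.0
  endloop
 endfacet
 facet normal -0.573 0.344 0.744
  outer loop
   vertex 1.0 4.4 4.2
   vertex 0.6 4.6 3.8
   vertex 0.0 1.0 5.0
  endloop
 endfacet
 facet normal -0.068 0.863 0.500
  outer loop
   vertex 1.0 4.4 4.2
   vertex 4.6 4.8 4.0
   vertex 0.6 4.6 3.8
  endloop
 endfacet
 facet normal -0.985 0.123 -0.123
  outer loop
   vertex 0.2 2.0 4.4
   vertex 0.0 1.0 5.0
   vertex 0.6 4.6 3.8
  endloop
 endfacet
 facet normal -0.586 -0.095 -0.804
  outer loop
   vertex 0.2 2.0 4.4
   vertex 0.6 4.6 3.8
   vertex 1.2 2.6 3.6
  endloop
 endfacet
 facet normal -0.584 -0.329 -0.742
  outer loop
   vertex 0.2 2.0 4.4
   vertex 2.4 0.8 3.2
   vertex 0.0 1.0 5.0
  endloop
 endfacet
 facet normal -0.545 -0.182 -0.818
  outer loop
   vertex 0.2 2.0 4.4
   vertex 1.2 2.6 3.6
   vertex 2.4 0.8 3.2
  endloop
 endfacet
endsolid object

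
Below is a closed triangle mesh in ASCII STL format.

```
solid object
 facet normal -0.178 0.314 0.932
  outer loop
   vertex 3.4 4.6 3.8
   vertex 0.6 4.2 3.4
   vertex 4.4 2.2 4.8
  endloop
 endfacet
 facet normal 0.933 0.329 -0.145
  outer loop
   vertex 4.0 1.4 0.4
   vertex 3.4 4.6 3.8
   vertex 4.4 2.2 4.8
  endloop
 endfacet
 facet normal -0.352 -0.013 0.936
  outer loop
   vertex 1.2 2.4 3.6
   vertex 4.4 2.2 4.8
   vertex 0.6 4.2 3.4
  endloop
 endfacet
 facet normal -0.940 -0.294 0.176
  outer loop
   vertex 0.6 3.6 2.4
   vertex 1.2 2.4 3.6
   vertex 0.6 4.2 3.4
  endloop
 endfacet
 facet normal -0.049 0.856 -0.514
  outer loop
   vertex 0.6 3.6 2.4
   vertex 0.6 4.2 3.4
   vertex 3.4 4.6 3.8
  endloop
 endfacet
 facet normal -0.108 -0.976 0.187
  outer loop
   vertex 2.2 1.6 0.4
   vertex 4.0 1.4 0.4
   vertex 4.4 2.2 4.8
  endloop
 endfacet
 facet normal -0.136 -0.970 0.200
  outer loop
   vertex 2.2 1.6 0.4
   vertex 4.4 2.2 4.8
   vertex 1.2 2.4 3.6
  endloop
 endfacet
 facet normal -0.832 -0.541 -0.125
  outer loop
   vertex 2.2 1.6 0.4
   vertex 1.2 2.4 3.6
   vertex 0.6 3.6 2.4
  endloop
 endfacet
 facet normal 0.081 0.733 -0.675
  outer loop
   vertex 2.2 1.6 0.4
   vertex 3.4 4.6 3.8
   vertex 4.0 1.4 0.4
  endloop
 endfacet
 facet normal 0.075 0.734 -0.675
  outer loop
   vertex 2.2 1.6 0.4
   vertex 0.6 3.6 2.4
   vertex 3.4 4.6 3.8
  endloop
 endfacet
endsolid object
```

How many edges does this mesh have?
15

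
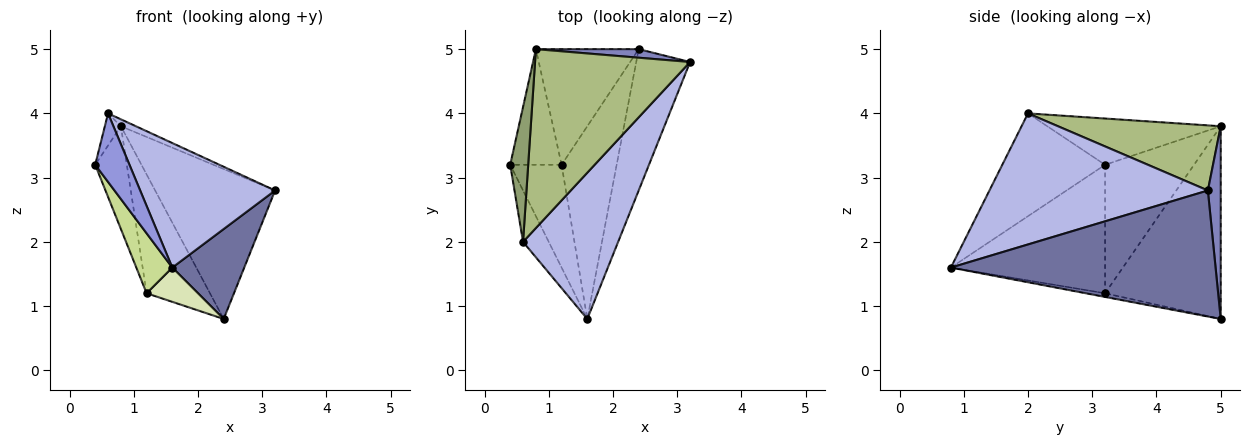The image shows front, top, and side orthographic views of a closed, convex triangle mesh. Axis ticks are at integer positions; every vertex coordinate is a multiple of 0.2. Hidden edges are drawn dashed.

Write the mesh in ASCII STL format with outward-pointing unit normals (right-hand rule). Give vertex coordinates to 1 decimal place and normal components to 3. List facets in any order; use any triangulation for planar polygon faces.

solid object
 facet normal 0.892 -0.243 -0.381
  outer loop
   vertex 2.4 5.0 0.8
   vertex 3.2 4.8 2.8
   vertex 1.6 0.8 1.6
  endloop
 endfacet
 facet normal 0.106 0.993 0.057
  outer loop
   vertex 0.8 5.0 3.8
   vertex 3.2 4.8 2.8
   vertex 2.4 5.0 0.8
  endloop
 endfacet
 facet normal -0.923 -0.308 -0.231
  outer loop
   vertex 0.6 2.0 4.0
   vertex 0.4 3.2 3.2
   vertex 1.6 0.8 1.6
  endloop
 endfacet
 facet normal 0.724 -0.447 0.525
  outer loop
   vertex 0.6 2.0 4.0
   vertex 1.6 0.8 1.6
   vertex 3.2 4.8 2.8
  endloop
 endfacet
 facet normal -0.929 0.086 0.361
  outer loop
   vertex 0.6 2.0 4.0
   vertex 0.8 5.0 3.8
   vertex 0.4 3.2 3.2
  endloop
 endfacet
 facet normal 0.387 0.036 0.921
  outer loop
   vertex 0.6 2.0 4.0
   vertex 3.2 4.8 2.8
   vertex 0.8 5.0 3.8
  endloop
 endfacet
 facet normal -0.907 -0.212 -0.363
  outer loop
   vertex 1.2 3.2 1.2
   vertex 1.6 0.8 1.6
   vertex 0.4 3.2 3.2
  endloop
 endfacet
 facet normal -0.065 -0.175 -0.982
  outer loop
   vertex 1.2 3.2 1.2
   vertex 2.4 5.0 0.8
   vertex 1.6 0.8 1.6
  endloop
 endfacet
 facet normal -0.882 0.313 -0.353
  outer loop
   vertex 1.2 3.2 1.2
   vertex 0.4 3.2 3.2
   vertex 0.8 5.0 3.8
  endloop
 endfacet
 facet normal -0.794 0.435 -0.424
  outer loop
   vertex 1.2 3.2 1.2
   vertex 0.8 5.0 3.8
   vertex 2.4 5.0 0.8
  endloop
 endfacet
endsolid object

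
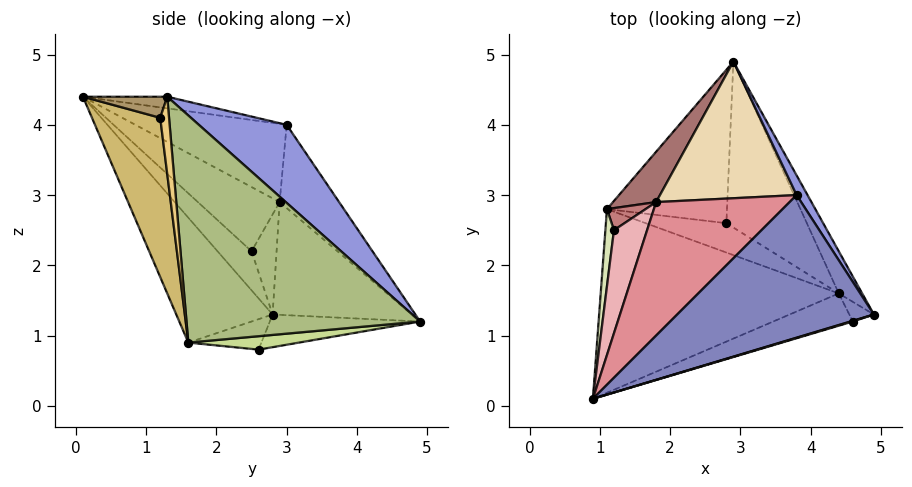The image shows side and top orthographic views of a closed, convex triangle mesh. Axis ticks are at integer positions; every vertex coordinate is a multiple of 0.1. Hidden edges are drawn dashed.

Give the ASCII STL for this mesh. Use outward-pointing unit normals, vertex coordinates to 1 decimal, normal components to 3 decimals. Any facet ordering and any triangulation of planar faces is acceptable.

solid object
 facet normal -0.259 0.176 -0.950
  outer loop
   vertex 1.1 2.8 1.3
   vertex 2.9 4.9 1.2
   vertex 2.8 2.6 0.8
  endloop
 endfacet
 facet normal -0.058 0.193 0.979
  outer loop
   vertex 3.8 3.0 4.0
   vertex 0.9 0.1 4.4
   vertex 4.9 1.3 4.4
  endloop
 endfacet
 facet normal 0.821 0.559 0.115
  outer loop
   vertex 3.8 3.0 4.0
   vertex 4.9 1.3 4.4
   vertex 2.9 4.9 1.2
  endloop
 endfacet
 facet normal -0.331 -0.701 -0.632
  outer loop
   vertex 4.4 1.6 0.9
   vertex 0.9 0.1 4.4
   vertex 1.1 2.8 1.3
  endloop
 endfacet
 facet normal -0.295 -0.550 -0.782
  outer loop
   vertex 4.4 1.6 0.9
   vertex 1.1 2.8 1.3
   vertex 2.8 2.6 0.8
  endloop
 endfacet
 facet normal 0.903 0.419 -0.093
  outer loop
   vertex 4.4 1.6 0.9
   vertex 2.9 4.9 1.2
   vertex 4.9 1.3 4.4
  endloop
 endfacet
 facet normal 0.162 0.162 -0.973
  outer loop
   vertex 4.4 1.6 0.9
   vertex 2.8 2.6 0.8
   vertex 2.9 4.9 1.2
  endloop
 endfacet
 facet normal -0.930 0.304 0.205
  outer loop
   vertex 1.2 2.5 2.2
   vertex 1.1 2.8 1.3
   vertex 0.9 0.1 4.4
  endloop
 endfacet
 facet normal 0.287 -0.957 0.032
  outer loop
   vertex 4.6 1.2 4.1
   vertex 4.9 1.3 4.4
   vertex 0.9 0.1 4.4
  endloop
 endfacet
 facet normal 0.272 -0.953 -0.136
  outer loop
   vertex 4.6 1.2 4.1
   vertex 0.9 0.1 4.4
   vertex 4.4 1.6 0.9
  endloop
 endfacet
 facet normal 0.435 -0.890 -0.138
  outer loop
   vertex 4.6 1.2 4.1
   vertex 4.4 1.6 0.9
   vertex 4.9 1.3 4.4
  endloop
 endfacet
 facet normal -0.366 0.711 0.600
  outer loop
   vertex 1.8 2.9 2.9
   vertex 3.8 3.0 4.0
   vertex 2.9 4.9 1.2
  endloop
 endfacet
 facet normal -0.723 0.633 0.277
  outer loop
   vertex 1.8 2.9 2.9
   vertex 2.9 4.9 1.2
   vertex 1.1 2.8 1.3
  endloop
 endfacet
 facet normal -0.739 0.610 0.285
  outer loop
   vertex 1.8 2.9 2.9
   vertex 1.1 2.8 1.3
   vertex 1.2 2.5 2.2
  endloop
 endfacet
 facet normal -0.429 0.530 0.732
  outer loop
   vertex 1.8 2.9 2.9
   vertex 0.9 0.1 4.4
   vertex 3.8 3.0 4.0
  endloop
 endfacet
 facet normal -0.785 0.469 0.405
  outer loop
   vertex 1.8 2.9 2.9
   vertex 1.2 2.5 2.2
   vertex 0.9 0.1 4.4
  endloop
 endfacet
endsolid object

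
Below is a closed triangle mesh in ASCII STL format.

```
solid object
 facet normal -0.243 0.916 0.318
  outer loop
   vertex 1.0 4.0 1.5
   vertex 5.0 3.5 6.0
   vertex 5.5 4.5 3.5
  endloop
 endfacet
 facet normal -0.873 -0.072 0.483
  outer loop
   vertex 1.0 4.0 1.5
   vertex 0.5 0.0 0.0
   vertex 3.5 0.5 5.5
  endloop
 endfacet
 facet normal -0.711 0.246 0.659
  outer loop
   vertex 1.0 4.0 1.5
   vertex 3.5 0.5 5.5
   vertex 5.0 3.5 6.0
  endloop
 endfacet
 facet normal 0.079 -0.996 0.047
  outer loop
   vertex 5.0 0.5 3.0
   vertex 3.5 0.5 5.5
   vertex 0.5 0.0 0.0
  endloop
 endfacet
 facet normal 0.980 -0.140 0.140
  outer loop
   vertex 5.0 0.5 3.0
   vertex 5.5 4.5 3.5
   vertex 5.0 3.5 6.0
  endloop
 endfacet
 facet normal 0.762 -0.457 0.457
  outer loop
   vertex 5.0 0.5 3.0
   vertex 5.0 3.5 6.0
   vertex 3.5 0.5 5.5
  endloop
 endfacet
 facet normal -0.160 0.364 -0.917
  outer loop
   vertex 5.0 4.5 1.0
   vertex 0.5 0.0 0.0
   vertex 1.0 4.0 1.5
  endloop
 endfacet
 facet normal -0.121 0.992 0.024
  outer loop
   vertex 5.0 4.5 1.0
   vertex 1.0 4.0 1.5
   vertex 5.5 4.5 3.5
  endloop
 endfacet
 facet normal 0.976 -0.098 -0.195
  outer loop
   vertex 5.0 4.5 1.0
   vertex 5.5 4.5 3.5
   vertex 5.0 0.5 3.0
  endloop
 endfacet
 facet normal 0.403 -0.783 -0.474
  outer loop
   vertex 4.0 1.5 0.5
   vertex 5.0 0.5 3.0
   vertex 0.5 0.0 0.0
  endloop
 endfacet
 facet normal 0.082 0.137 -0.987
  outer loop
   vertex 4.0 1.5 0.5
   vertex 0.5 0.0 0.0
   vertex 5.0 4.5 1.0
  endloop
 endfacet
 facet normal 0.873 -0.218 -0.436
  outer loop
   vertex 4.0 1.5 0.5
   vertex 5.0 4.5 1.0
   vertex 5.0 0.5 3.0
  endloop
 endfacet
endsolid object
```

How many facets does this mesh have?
12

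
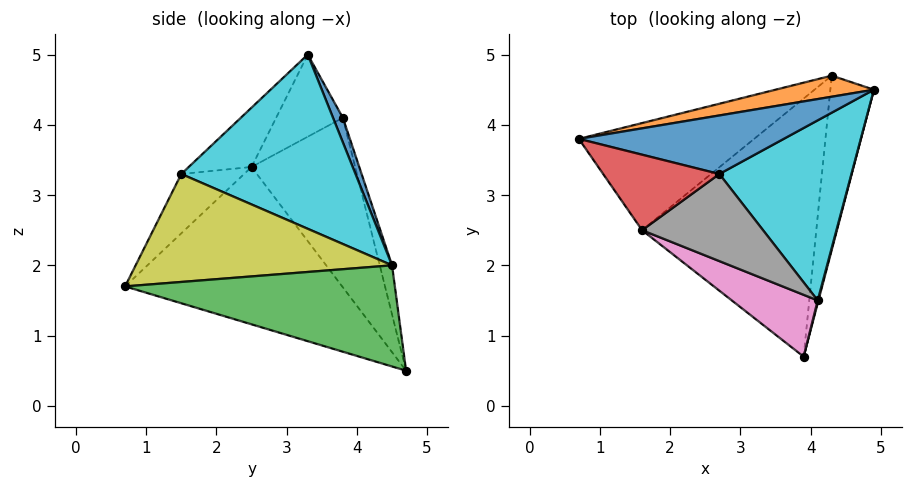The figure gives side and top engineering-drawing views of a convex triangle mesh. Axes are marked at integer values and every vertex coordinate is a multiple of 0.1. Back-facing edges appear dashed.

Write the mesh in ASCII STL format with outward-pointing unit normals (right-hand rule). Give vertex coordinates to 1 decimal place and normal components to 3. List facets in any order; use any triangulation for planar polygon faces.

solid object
 facet normal 0.048 0.915 0.401
  outer loop
   vertex 2.7 3.3 5.0
   vertex 4.9 4.5 2.0
   vertex 0.7 3.8 4.1
  endloop
 endfacet
 facet normal -0.082 0.983 0.164
  outer loop
   vertex 4.3 4.7 0.5
   vertex 0.7 3.8 4.1
   vertex 4.9 4.5 2.0
  endloop
 endfacet
 facet normal 0.899 -0.206 -0.387
  outer loop
   vertex 4.3 4.7 0.5
   vertex 4.9 4.5 2.0
   vertex 3.9 0.7 1.7
  endloop
 endfacet
 facet normal -0.442 -0.643 0.625
  outer loop
   vertex 1.6 2.5 3.4
   vertex 2.7 3.3 5.0
   vertex 0.7 3.8 4.1
  endloop
 endfacet
 facet normal -0.692 -0.094 -0.716
  outer loop
   vertex 1.6 2.5 3.4
   vertex 0.7 3.8 4.1
   vertex 4.3 4.7 0.5
  endloop
 endfacet
 facet normal -0.662 -0.154 -0.733
  outer loop
   vertex 1.6 2.5 3.4
   vertex 4.3 4.7 0.5
   vertex 3.9 0.7 1.7
  endloop
 endfacet
 facet normal -0.315 -0.833 0.456
  outer loop
   vertex 4.1 1.5 3.3
   vertex 1.6 2.5 3.4
   vertex 3.9 0.7 1.7
  endloop
 endfacet
 facet normal -0.283 -0.766 0.578
  outer loop
   vertex 4.1 1.5 3.3
   vertex 2.7 3.3 5.0
   vertex 1.6 2.5 3.4
  endloop
 endfacet
 facet normal 0.967 -0.255 0.007
  outer loop
   vertex 4.1 1.5 3.3
   vertex 3.9 0.7 1.7
   vertex 4.9 4.5 2.0
  endloop
 endfacet
 facet normal 0.796 0.049 0.603
  outer loop
   vertex 4.1 1.5 3.3
   vertex 4.9 4.5 2.0
   vertex 2.7 3.3 5.0
  endloop
 endfacet
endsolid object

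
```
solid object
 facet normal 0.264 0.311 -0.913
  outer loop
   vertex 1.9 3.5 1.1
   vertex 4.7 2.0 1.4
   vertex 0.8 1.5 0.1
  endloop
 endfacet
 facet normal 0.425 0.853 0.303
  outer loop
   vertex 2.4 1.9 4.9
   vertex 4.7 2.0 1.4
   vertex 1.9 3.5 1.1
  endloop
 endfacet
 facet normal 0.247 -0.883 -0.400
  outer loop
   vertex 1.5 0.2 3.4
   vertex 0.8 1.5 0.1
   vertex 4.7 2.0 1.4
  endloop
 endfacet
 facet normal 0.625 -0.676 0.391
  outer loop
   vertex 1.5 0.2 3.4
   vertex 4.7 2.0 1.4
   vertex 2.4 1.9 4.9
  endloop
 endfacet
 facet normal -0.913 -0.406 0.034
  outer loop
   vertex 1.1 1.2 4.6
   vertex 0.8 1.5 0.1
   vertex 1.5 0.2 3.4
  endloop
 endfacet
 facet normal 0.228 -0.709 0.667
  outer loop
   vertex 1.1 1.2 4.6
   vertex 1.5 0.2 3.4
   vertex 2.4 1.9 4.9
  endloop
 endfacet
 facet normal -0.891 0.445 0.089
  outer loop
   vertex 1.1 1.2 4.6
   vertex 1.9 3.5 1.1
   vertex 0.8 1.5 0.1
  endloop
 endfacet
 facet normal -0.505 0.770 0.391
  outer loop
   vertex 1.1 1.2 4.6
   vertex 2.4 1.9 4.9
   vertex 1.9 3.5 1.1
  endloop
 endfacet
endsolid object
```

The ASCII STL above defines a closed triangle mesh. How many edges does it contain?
12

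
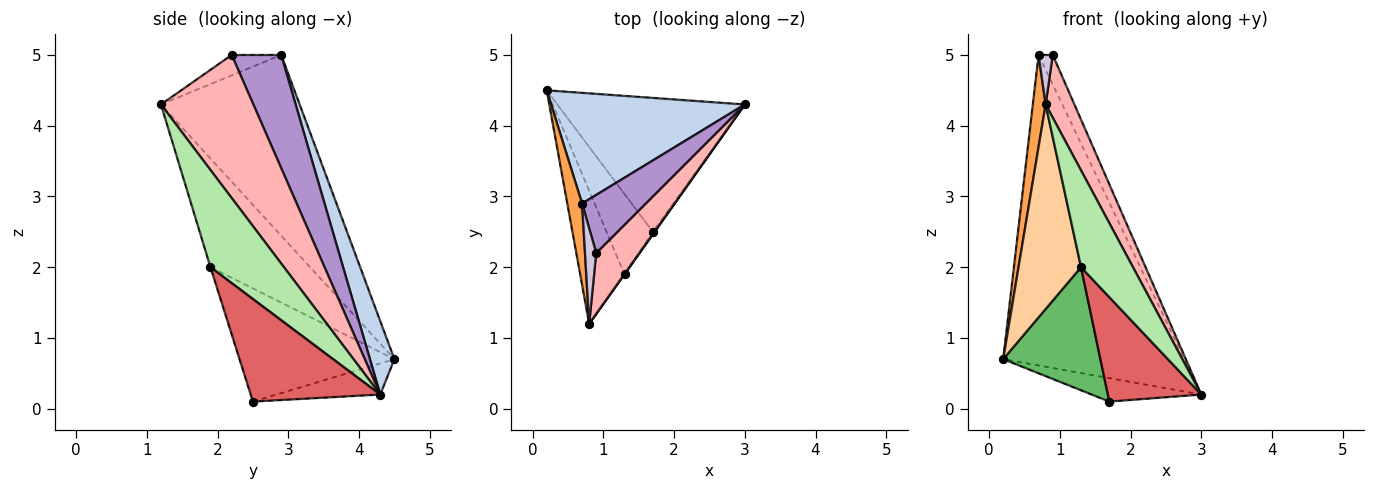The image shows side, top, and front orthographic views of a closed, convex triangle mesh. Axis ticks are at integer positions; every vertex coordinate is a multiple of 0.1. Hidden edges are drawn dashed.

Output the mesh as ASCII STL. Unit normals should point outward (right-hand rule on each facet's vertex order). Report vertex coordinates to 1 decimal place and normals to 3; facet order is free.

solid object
 facet normal -0.161 0.171 -0.972
  outer loop
   vertex 1.7 2.5 0.1
   vertex 0.2 4.5 0.7
   vertex 3.0 4.3 0.2
  endloop
 endfacet
 facet normal 0.126 0.934 0.333
  outer loop
   vertex 0.7 2.9 5.0
   vertex 3.0 4.3 0.2
   vertex 0.2 4.5 0.7
  endloop
 endfacet
 facet normal -0.992 -0.092 0.081
  outer loop
   vertex 0.7 2.9 5.0
   vertex 0.2 4.5 0.7
   vertex 0.8 1.2 4.3
  endloop
 endfacet
 facet normal -0.801 -0.502 -0.327
  outer loop
   vertex 1.3 1.9 2.0
   vertex 0.8 1.2 4.3
   vertex 0.2 4.5 0.7
  endloop
 endfacet
 facet normal -0.800 -0.502 -0.327
  outer loop
   vertex 1.3 1.9 2.0
   vertex 0.2 4.5 0.7
   vertex 1.7 2.5 0.1
  endloop
 endfacet
 facet normal 0.817 -0.577 0.002
  outer loop
   vertex 1.3 1.9 2.0
   vertex 3.0 4.3 0.2
   vertex 0.8 1.2 4.3
  endloop
 endfacet
 facet normal 0.811 -0.585 -0.014
  outer loop
   vertex 1.3 1.9 2.0
   vertex 1.7 2.5 0.1
   vertex 3.0 4.3 0.2
  endloop
 endfacet
 facet normal 0.918 -0.285 0.277
  outer loop
   vertex 0.9 2.2 5.0
   vertex 0.8 1.2 4.3
   vertex 3.0 4.3 0.2
  endloop
 endfacet
 facet normal 0.846 0.242 0.476
  outer loop
   vertex 0.9 2.2 5.0
   vertex 3.0 4.3 0.2
   vertex 0.7 2.9 5.0
  endloop
 endfacet
 facet normal -0.850 -0.243 0.468
  outer loop
   vertex 0.9 2.2 5.0
   vertex 0.7 2.9 5.0
   vertex 0.8 1.2 4.3
  endloop
 endfacet
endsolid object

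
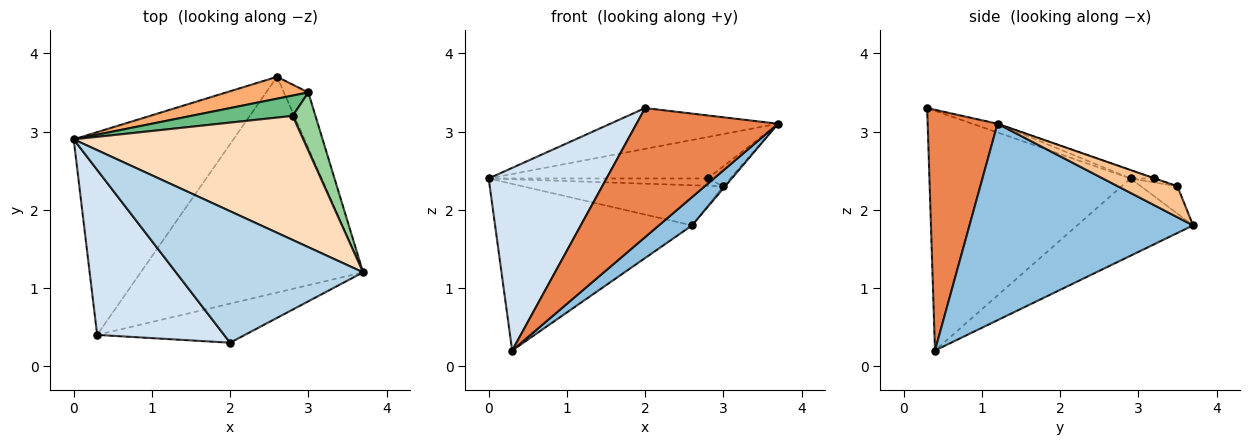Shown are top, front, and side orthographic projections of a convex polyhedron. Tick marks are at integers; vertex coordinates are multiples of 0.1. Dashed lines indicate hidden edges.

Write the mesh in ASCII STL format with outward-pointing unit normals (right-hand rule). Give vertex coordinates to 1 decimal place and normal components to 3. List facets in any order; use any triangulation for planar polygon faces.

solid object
 facet normal -0.350 0.595 -0.724
  outer loop
   vertex 2.6 3.7 1.8
   vertex 0.3 0.4 0.2
   vertex 0.0 2.9 2.4
  endloop
 endfacet
 facet normal 0.659 -0.098 -0.746
  outer loop
   vertex 2.6 3.7 1.8
   vertex 3.7 1.2 3.1
   vertex 0.3 0.4 0.2
  endloop
 endfacet
 facet normal -0.044 0.296 0.954
  outer loop
   vertex 2.0 0.3 3.3
   vertex 3.7 1.2 3.1
   vertex 0.0 2.9 2.4
  endloop
 endfacet
 facet normal -0.785 -0.460 0.416
  outer loop
   vertex 2.0 0.3 3.3
   vertex 0.0 2.9 2.4
   vertex 0.3 0.4 0.2
  endloop
 endfacet
 facet normal 0.427 -0.865 -0.262
  outer loop
   vertex 2.0 0.3 3.3
   vertex 0.3 0.4 0.2
   vertex 3.7 1.2 3.1
  endloop
 endfacet
 facet normal -0.158 0.867 0.473
  outer loop
   vertex 3.0 3.5 2.3
   vertex 2.6 3.7 1.8
   vertex 0.0 2.9 2.4
  endloop
 endfacet
 facet normal 0.785 0.024 -0.619
  outer loop
   vertex 3.0 3.5 2.3
   vertex 3.7 1.2 3.1
   vertex 2.6 3.7 1.8
  endloop
 endfacet
 facet normal -0.034 0.317 0.948
  outer loop
   vertex 2.8 3.2 2.4
   vertex 0.0 2.9 2.4
   vertex 3.7 1.2 3.1
  endloop
 endfacet
 facet normal -0.036 0.338 0.941
  outer loop
   vertex 2.8 3.2 2.4
   vertex 3.0 3.5 2.3
   vertex 0.0 2.9 2.4
  endloop
 endfacet
 facet normal -0.014 0.325 0.946
  outer loop
   vertex 2.8 3.2 2.4
   vertex 3.7 1.2 3.1
   vertex 3.0 3.5 2.3
  endloop
 endfacet
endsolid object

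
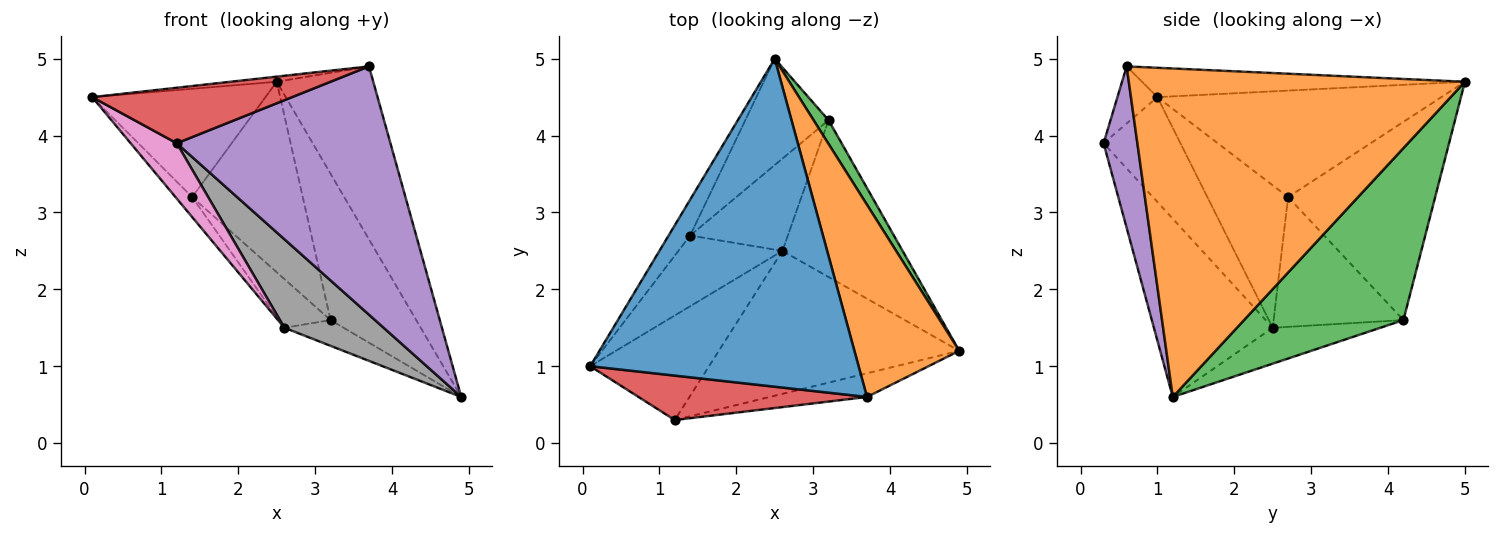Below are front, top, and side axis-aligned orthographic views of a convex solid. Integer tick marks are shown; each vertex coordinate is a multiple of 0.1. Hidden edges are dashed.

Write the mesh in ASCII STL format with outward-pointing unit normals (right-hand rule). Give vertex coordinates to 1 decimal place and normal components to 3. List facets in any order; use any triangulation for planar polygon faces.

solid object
 facet normal -0.109 0.016 0.994
  outer loop
   vertex 3.7 0.6 4.9
   vertex 2.5 5.0 4.7
   vertex 0.1 1.0 4.5
  endloop
 endfacet
 facet normal 0.919 0.264 0.293
  outer loop
   vertex 3.7 0.6 4.9
   vertex 4.9 1.2 0.6
   vertex 2.5 5.0 4.7
  endloop
 endfacet
 facet normal 0.878 0.472 0.076
  outer loop
   vertex 3.2 4.2 1.6
   vertex 2.5 5.0 4.7
   vertex 4.9 1.2 0.6
  endloop
 endfacet
 facet normal -0.154 -0.772 0.617
  outer loop
   vertex 1.2 0.3 3.9
   vertex 3.7 0.6 4.9
   vertex 0.1 1.0 4.5
  endloop
 endfacet
 facet normal 0.156 -0.983 -0.094
  outer loop
   vertex 1.2 0.3 3.9
   vertex 4.9 1.2 0.6
   vertex 3.7 0.6 4.9
  endloop
 endfacet
 facet normal -0.283 0.155 -0.947
  outer loop
   vertex 2.6 2.5 1.5
   vertex 3.2 4.2 1.6
   vertex 4.9 1.2 0.6
  endloop
 endfacet
 facet normal -0.615 -0.369 -0.697
  outer loop
   vertex 2.6 2.5 1.5
   vertex 1.2 0.3 3.9
   vertex 0.1 1.0 4.5
  endloop
 endfacet
 facet normal -0.533 -0.445 -0.719
  outer loop
   vertex 2.6 2.5 1.5
   vertex 4.9 1.2 0.6
   vertex 1.2 0.3 3.9
  endloop
 endfacet
 facet normal -0.797 0.164 -0.582
  outer loop
   vertex 1.4 2.7 3.2
   vertex 2.6 2.5 1.5
   vertex 0.1 1.0 4.5
  endloop
 endfacet
 facet normal -0.762 0.303 -0.573
  outer loop
   vertex 1.4 2.7 3.2
   vertex 3.2 4.2 1.6
   vertex 2.6 2.5 1.5
  endloop
 endfacet
 facet normal -0.841 0.513 -0.170
  outer loop
   vertex 1.4 2.7 3.2
   vertex 0.1 1.0 4.5
   vertex 2.5 5.0 4.7
  endloop
 endfacet
 facet normal -0.758 0.570 -0.318
  outer loop
   vertex 1.4 2.7 3.2
   vertex 2.5 5.0 4.7
   vertex 3.2 4.2 1.6
  endloop
 endfacet
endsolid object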